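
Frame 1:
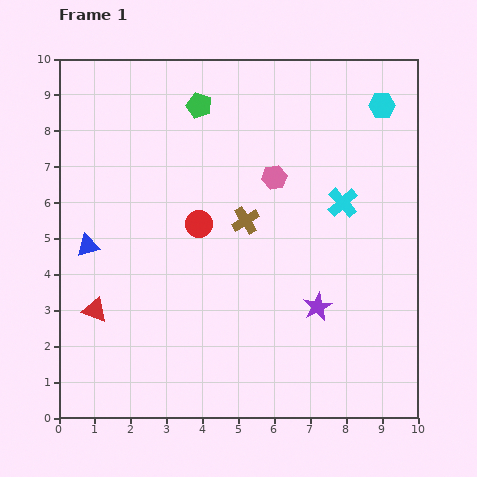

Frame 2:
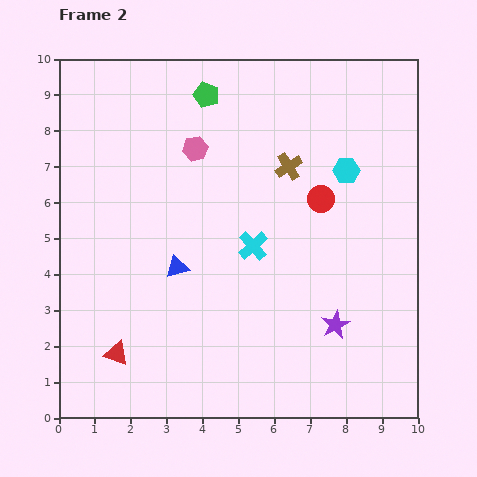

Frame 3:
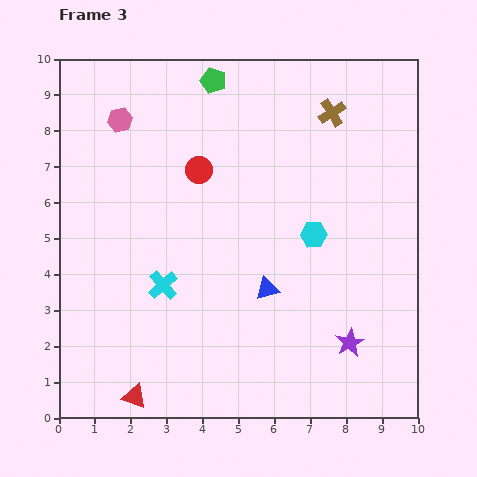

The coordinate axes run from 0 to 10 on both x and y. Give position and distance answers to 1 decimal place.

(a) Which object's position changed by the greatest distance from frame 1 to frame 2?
the red circle

(moved 3.5; next 2.8)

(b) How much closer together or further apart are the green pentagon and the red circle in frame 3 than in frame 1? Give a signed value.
-0.8

Distance in frame 1: 3.3. Distance in frame 3: 2.5.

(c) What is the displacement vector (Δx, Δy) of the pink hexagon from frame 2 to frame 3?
(-2.1, 0.8)

The pink hexagon was at (3.8, 7.5) in frame 2 and (1.7, 8.3) in frame 3.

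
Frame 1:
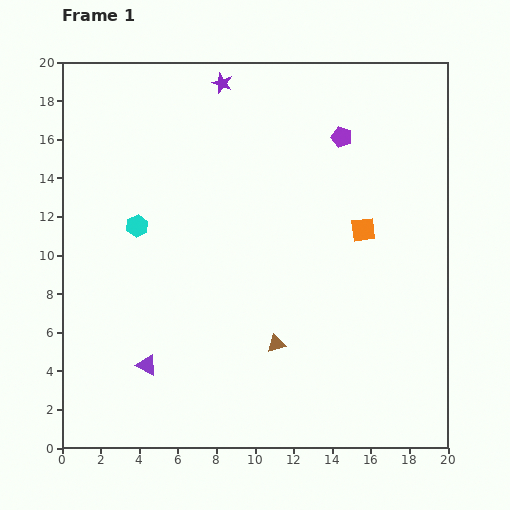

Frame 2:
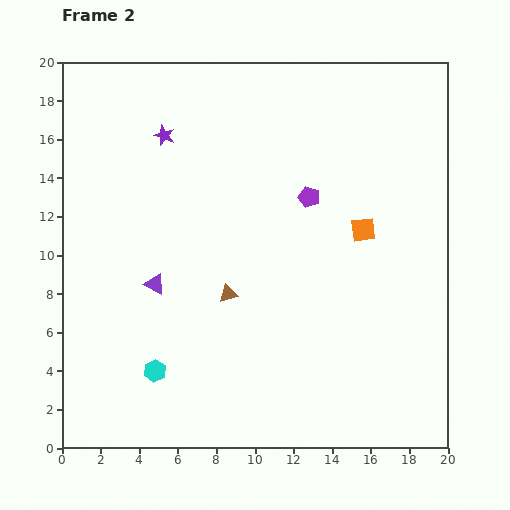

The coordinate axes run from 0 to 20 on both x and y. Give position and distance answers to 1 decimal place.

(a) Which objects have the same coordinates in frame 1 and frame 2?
the orange square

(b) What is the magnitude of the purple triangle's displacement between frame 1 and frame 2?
4.2

The purple triangle moved from (4.4, 4.3) to (4.8, 8.5), a distance of √(0.4² + 4.2²) ≈ 4.2.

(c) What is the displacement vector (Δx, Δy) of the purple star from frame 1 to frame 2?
(-3.0, -2.7)

The purple star was at (8.3, 18.9) in frame 1 and (5.3, 16.2) in frame 2.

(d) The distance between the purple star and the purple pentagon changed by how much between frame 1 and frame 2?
+1.4

Distance in frame 1: 6.8. Distance in frame 2: 8.2.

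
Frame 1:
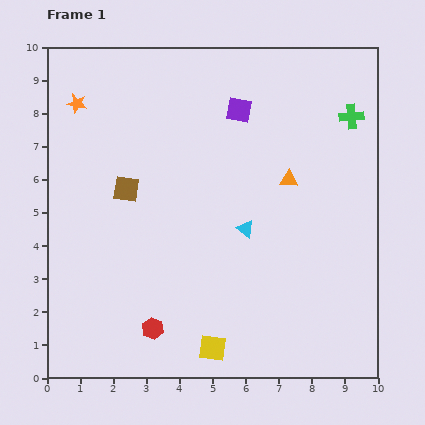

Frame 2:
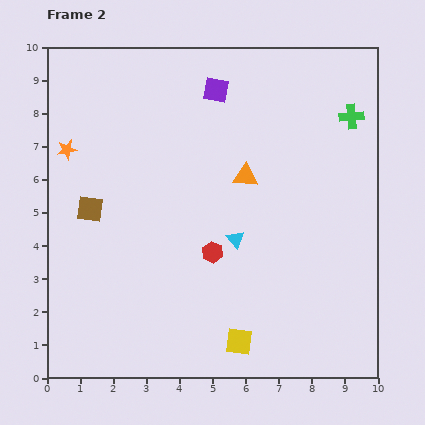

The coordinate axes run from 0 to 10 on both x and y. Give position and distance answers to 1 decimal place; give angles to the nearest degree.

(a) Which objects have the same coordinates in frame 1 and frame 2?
the green cross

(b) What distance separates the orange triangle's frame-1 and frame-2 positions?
1.3

The orange triangle moved from (7.3, 6.0) to (6.0, 6.1), a distance of √(1.3² + 0.1²) ≈ 1.3.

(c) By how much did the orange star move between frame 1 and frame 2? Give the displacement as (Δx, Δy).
(-0.3, -1.4)

The orange star was at (0.9, 8.3) in frame 1 and (0.6, 6.9) in frame 2.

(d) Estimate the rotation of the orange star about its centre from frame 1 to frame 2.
22° counter-clockwise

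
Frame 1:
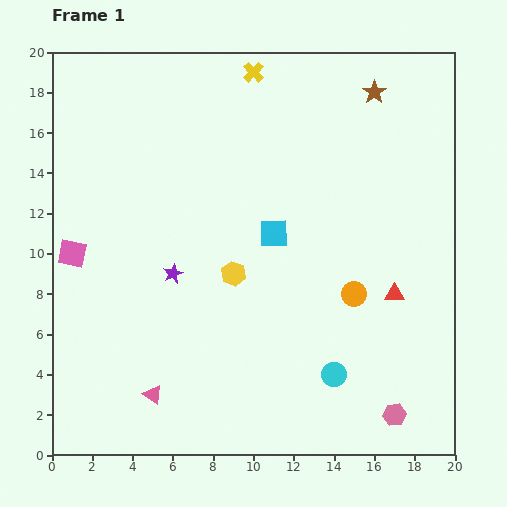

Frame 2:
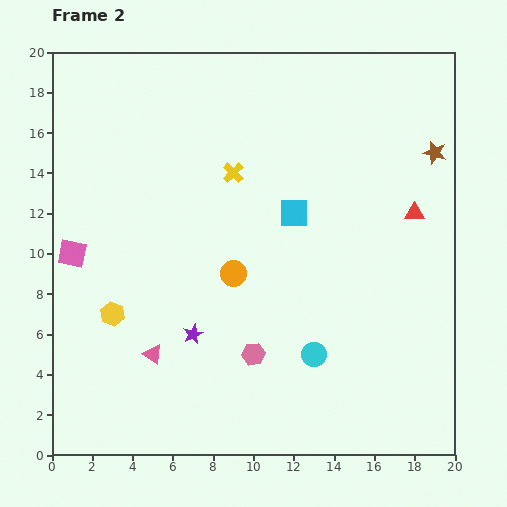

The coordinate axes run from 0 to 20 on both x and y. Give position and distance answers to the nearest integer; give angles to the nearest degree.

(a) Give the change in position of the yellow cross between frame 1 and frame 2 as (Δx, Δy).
(-1, -5)

The yellow cross was at (10, 19) in frame 1 and (9, 14) in frame 2.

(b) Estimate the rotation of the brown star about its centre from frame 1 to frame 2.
22° counter-clockwise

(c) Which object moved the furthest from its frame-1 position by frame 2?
the pink hexagon

(moved 8; next 6)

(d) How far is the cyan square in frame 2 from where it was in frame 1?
1

The cyan square moved from (11, 11) to (12, 12), a distance of √(1² + 1²) ≈ 1.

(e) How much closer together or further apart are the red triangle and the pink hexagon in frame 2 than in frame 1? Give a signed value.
+5

Distance in frame 1: 6. Distance in frame 2: 11.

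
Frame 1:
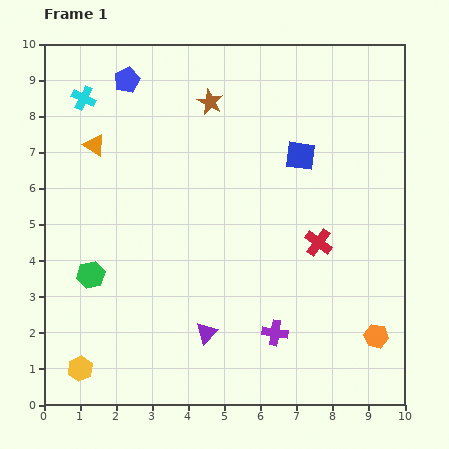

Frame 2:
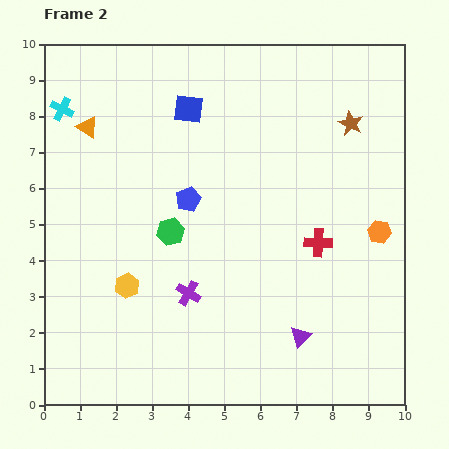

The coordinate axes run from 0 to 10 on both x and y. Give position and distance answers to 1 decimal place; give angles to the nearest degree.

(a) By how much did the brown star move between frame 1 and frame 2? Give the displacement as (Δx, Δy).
(3.9, -0.6)

The brown star was at (4.6, 8.4) in frame 1 and (8.5, 7.8) in frame 2.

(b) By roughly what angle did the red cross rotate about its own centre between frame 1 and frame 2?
33° counter-clockwise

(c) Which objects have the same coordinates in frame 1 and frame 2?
the red cross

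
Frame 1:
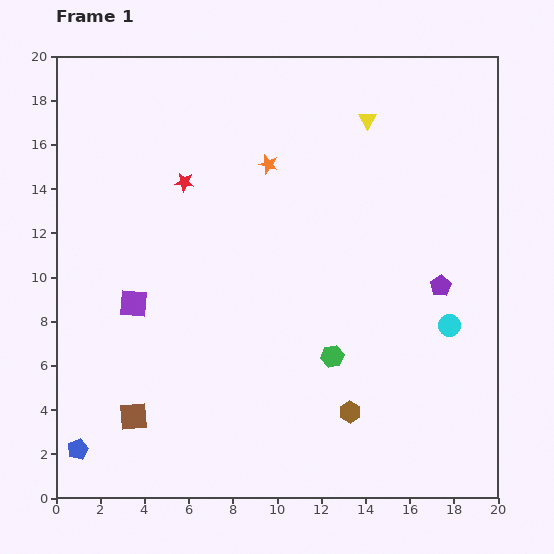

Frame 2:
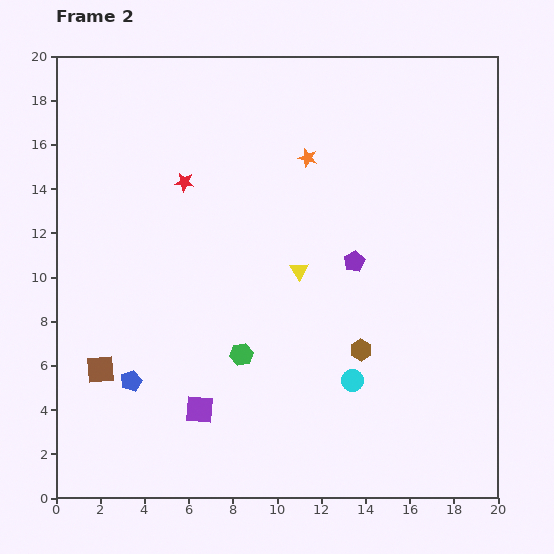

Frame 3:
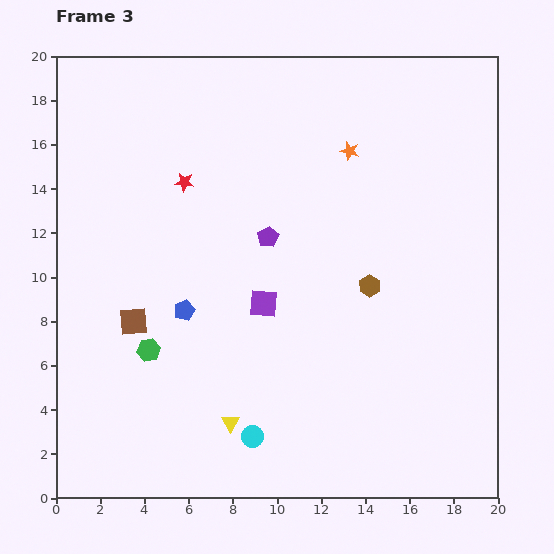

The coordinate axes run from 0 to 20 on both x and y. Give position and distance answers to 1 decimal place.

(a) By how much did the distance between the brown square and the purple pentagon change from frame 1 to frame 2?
-2.6

Distance in frame 1: 15.1. Distance in frame 2: 12.5.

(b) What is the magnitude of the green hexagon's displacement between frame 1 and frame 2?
4.1

The green hexagon moved from (12.5, 6.4) to (8.4, 6.5), a distance of √(4.1² + 0.1²) ≈ 4.1.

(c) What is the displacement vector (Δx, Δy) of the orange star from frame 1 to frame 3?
(3.7, 0.6)

The orange star was at (9.6, 15.1) in frame 1 and (13.3, 15.7) in frame 3.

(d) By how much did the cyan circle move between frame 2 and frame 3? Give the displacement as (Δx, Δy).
(-4.5, -2.5)

The cyan circle was at (13.4, 5.3) in frame 2 and (8.9, 2.8) in frame 3.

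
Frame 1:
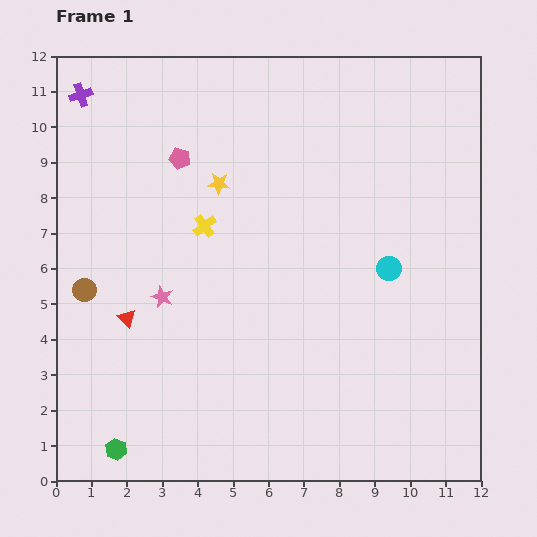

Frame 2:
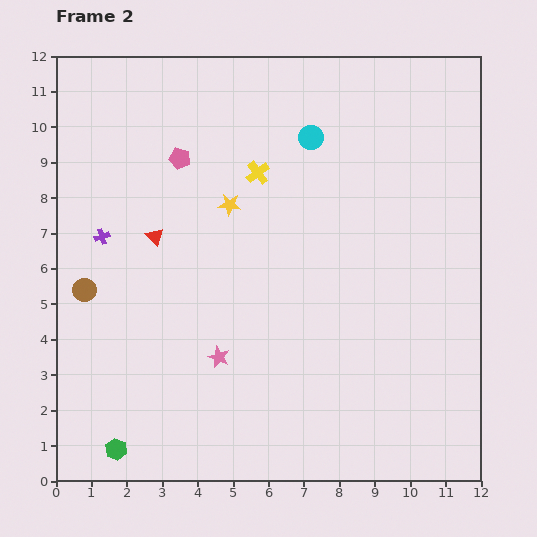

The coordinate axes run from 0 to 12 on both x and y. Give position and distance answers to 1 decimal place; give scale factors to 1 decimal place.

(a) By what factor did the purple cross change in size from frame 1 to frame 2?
0.7×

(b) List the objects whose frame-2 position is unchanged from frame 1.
the brown circle, the pink pentagon, the green hexagon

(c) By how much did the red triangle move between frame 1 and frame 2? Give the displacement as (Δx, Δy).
(0.8, 2.3)

The red triangle was at (2.0, 4.6) in frame 1 and (2.8, 6.9) in frame 2.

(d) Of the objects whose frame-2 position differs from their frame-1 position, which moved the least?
the yellow star

(moved 0.7)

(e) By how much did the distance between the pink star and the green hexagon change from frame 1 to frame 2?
-0.6

Distance in frame 1: 4.5. Distance in frame 2: 3.9.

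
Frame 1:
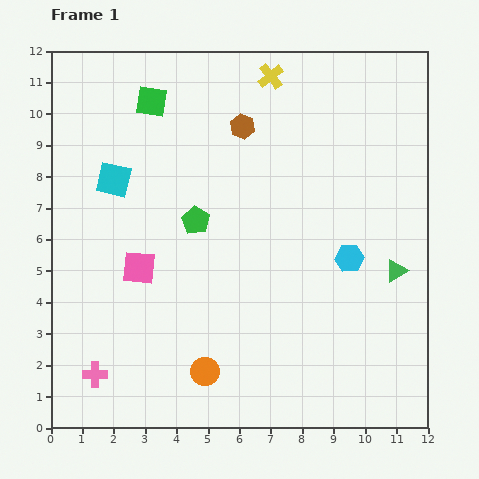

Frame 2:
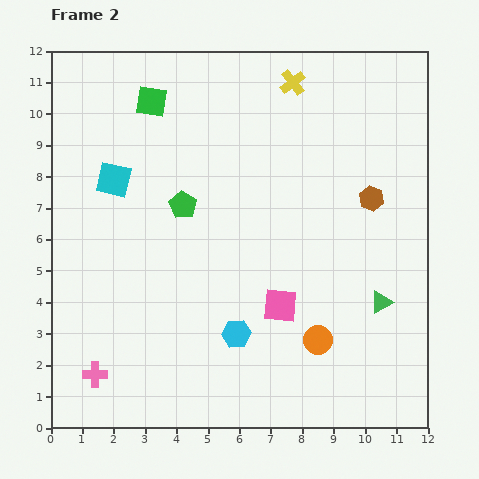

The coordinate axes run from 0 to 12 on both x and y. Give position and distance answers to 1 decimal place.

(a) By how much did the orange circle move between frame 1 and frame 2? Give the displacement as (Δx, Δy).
(3.6, 1.0)

The orange circle was at (4.9, 1.8) in frame 1 and (8.5, 2.8) in frame 2.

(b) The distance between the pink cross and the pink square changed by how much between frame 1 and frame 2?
+2.6

Distance in frame 1: 3.7. Distance in frame 2: 6.3.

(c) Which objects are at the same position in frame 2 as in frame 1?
the cyan square, the green square, the pink cross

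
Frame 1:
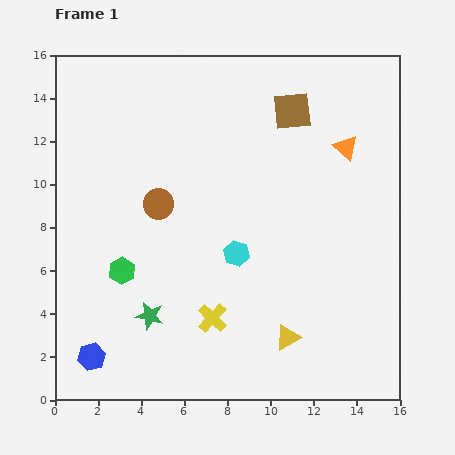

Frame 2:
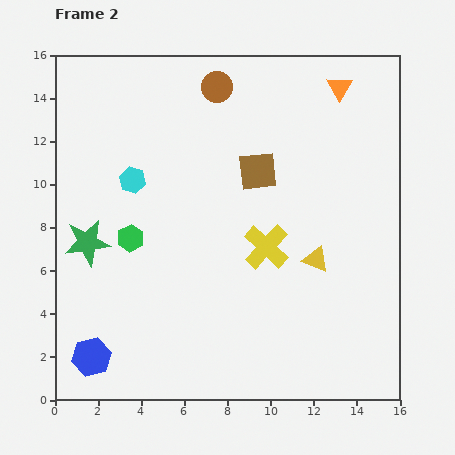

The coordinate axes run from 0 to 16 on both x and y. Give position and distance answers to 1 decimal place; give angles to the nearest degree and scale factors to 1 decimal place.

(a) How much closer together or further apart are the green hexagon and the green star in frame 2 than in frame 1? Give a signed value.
-0.5

Distance in frame 1: 2.5. Distance in frame 2: 2.0.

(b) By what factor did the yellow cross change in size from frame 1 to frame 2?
1.5×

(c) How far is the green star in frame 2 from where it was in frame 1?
4.5

The green star moved from (4.4, 3.9) to (1.5, 7.3), a distance of √(2.9² + 3.4²) ≈ 4.5.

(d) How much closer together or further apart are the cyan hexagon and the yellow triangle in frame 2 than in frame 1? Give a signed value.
+4.7

Distance in frame 1: 4.6. Distance in frame 2: 9.3.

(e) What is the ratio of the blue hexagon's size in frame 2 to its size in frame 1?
1.4×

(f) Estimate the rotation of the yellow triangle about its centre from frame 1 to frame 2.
51° clockwise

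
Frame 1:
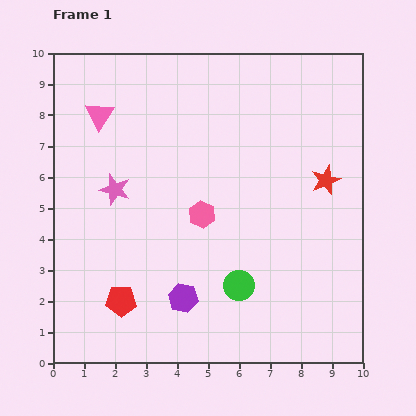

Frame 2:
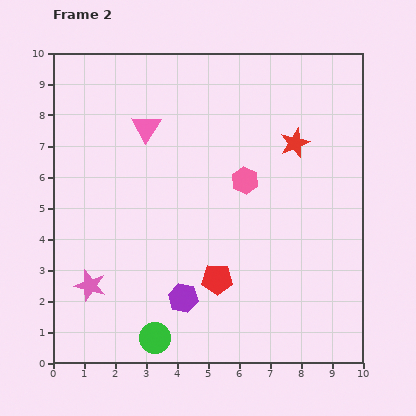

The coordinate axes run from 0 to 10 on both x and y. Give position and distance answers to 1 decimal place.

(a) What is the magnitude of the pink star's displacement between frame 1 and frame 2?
3.2

The pink star moved from (2.0, 5.6) to (1.2, 2.5), a distance of √(0.8² + 3.1²) ≈ 3.2.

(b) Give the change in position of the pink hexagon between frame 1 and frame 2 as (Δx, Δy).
(1.4, 1.1)

The pink hexagon was at (4.8, 4.8) in frame 1 and (6.2, 5.9) in frame 2.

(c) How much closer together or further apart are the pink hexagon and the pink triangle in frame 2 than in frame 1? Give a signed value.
-1.0

Distance in frame 1: 4.6. Distance in frame 2: 3.6.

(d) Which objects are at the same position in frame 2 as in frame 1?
the purple hexagon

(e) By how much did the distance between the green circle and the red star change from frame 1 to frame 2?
+3.3

Distance in frame 1: 4.4. Distance in frame 2: 7.7.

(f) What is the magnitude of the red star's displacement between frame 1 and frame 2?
1.6

The red star moved from (8.8, 5.9) to (7.8, 7.1), a distance of √(1.0² + 1.2²) ≈ 1.6.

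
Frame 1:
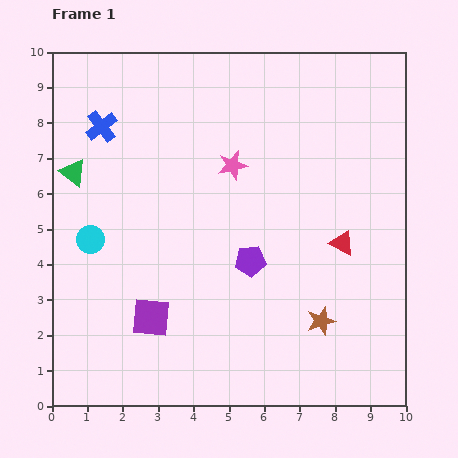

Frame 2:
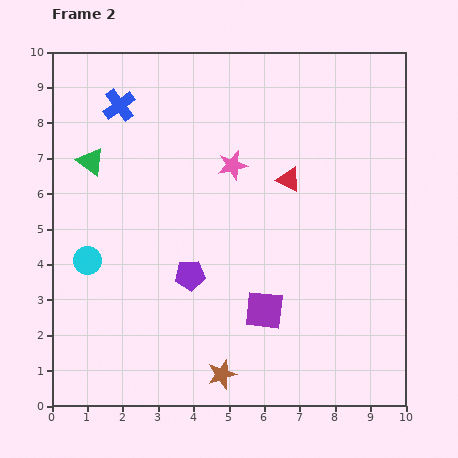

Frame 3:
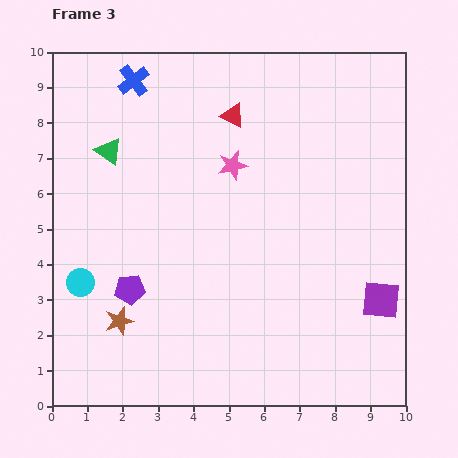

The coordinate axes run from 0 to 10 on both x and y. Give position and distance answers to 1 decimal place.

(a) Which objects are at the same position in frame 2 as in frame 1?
the pink star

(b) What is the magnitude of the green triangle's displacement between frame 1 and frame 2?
0.6

The green triangle moved from (0.6, 6.6) to (1.1, 6.9), a distance of √(0.5² + 0.3²) ≈ 0.6.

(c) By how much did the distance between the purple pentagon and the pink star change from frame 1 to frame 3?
+1.8

Distance in frame 1: 2.7. Distance in frame 3: 4.5.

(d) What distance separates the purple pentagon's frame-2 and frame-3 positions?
1.7

The purple pentagon moved from (3.9, 3.7) to (2.2, 3.3), a distance of √(1.7² + 0.4²) ≈ 1.7.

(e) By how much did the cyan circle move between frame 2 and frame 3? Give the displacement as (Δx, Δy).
(-0.2, -0.6)

The cyan circle was at (1.0, 4.1) in frame 2 and (0.8, 3.5) in frame 3.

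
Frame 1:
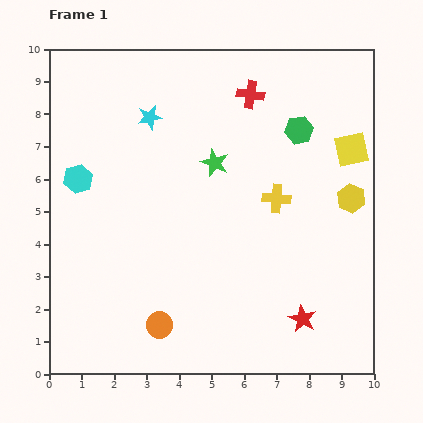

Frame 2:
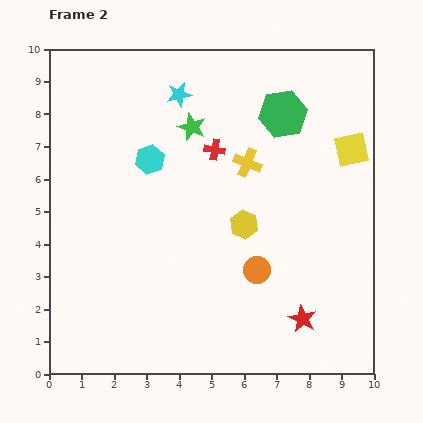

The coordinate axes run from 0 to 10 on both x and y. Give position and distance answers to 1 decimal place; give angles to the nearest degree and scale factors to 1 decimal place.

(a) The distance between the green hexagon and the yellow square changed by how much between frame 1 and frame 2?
+0.7

Distance in frame 1: 1.7. Distance in frame 2: 2.4.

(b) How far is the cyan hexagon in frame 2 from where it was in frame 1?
2.3

The cyan hexagon moved from (0.9, 6.0) to (3.1, 6.6), a distance of √(2.2² + 0.6²) ≈ 2.3.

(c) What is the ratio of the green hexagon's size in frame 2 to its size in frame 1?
1.7×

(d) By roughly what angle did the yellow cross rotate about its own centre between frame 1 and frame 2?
17° clockwise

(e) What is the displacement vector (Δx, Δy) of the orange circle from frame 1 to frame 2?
(3.0, 1.7)

The orange circle was at (3.4, 1.5) in frame 1 and (6.4, 3.2) in frame 2.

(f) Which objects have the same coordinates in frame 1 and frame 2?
the yellow square, the red star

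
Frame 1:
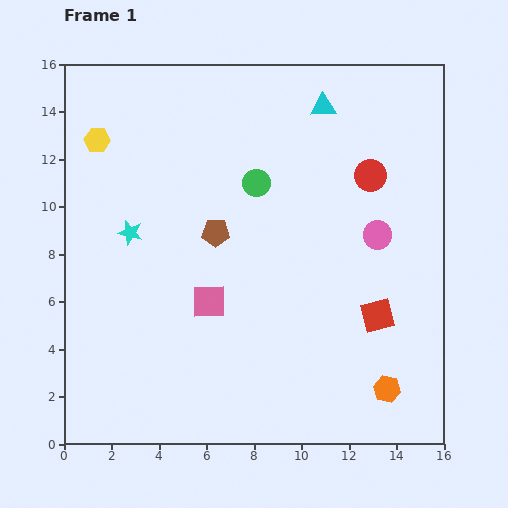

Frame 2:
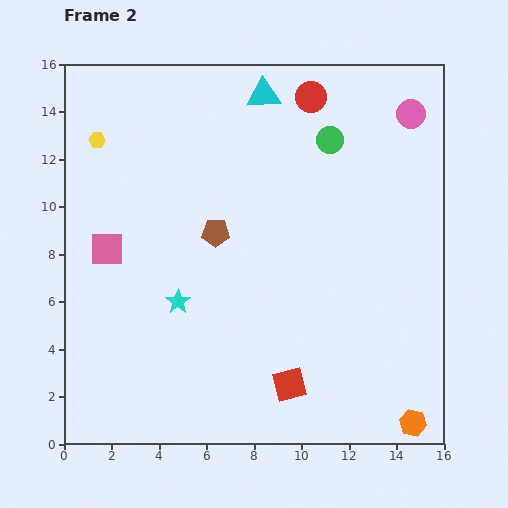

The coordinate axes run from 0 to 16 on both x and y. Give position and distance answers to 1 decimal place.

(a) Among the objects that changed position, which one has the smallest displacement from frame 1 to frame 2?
the orange hexagon

(moved 1.8)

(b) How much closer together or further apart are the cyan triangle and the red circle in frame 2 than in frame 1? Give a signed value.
-1.5

Distance in frame 1: 3.5. Distance in frame 2: 2.0.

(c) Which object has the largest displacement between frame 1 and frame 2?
the pink circle

(moved 5.3; next 4.8)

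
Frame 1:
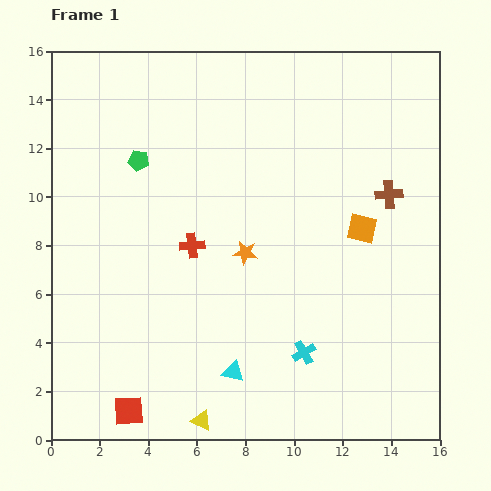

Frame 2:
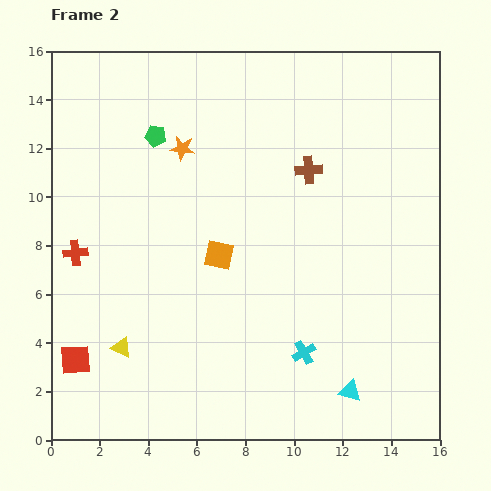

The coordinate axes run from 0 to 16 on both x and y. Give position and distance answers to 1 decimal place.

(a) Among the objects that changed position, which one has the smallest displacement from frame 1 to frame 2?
the green pentagon

(moved 1.2)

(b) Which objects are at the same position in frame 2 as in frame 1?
the cyan cross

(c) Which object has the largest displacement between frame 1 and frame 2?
the orange square

(moved 6.0; next 5.0)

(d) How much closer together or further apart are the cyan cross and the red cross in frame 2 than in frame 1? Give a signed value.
+3.9

Distance in frame 1: 6.4. Distance in frame 2: 10.3.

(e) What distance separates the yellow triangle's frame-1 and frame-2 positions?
4.5

The yellow triangle moved from (6.2, 0.8) to (2.9, 3.8), a distance of √(3.3² + 3.0²) ≈ 4.5.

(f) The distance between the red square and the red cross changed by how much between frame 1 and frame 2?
-2.9

Distance in frame 1: 7.3. Distance in frame 2: 4.4.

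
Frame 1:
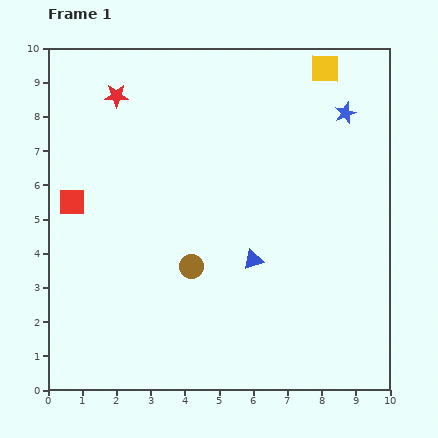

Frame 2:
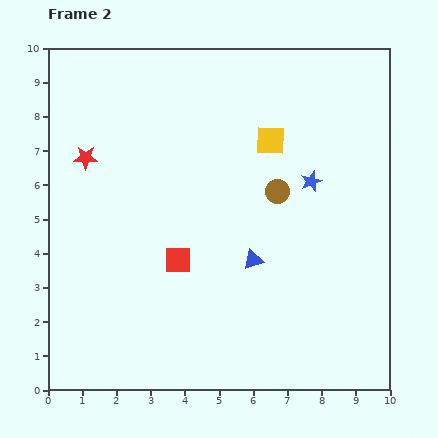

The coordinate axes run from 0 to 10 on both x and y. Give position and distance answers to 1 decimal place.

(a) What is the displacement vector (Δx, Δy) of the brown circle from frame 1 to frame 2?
(2.5, 2.2)

The brown circle was at (4.2, 3.6) in frame 1 and (6.7, 5.8) in frame 2.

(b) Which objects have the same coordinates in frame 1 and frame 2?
the blue triangle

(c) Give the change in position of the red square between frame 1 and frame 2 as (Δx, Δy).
(3.1, -1.7)

The red square was at (0.7, 5.5) in frame 1 and (3.8, 3.8) in frame 2.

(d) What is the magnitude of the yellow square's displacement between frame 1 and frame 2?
2.6

The yellow square moved from (8.1, 9.4) to (6.5, 7.3), a distance of √(1.6² + 2.1²) ≈ 2.6.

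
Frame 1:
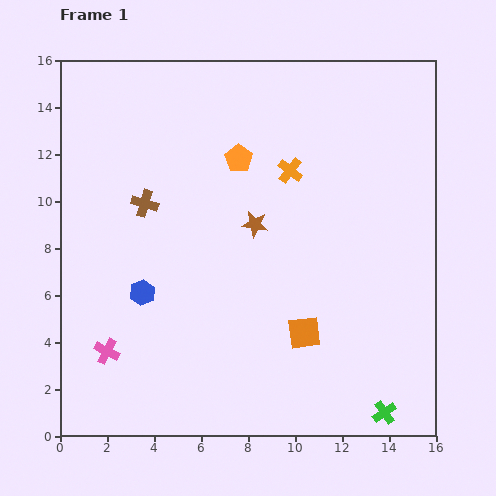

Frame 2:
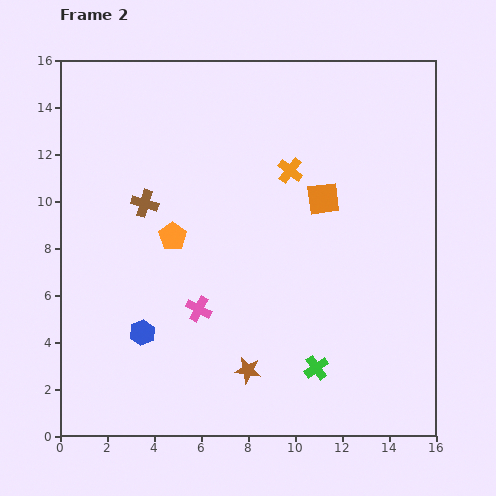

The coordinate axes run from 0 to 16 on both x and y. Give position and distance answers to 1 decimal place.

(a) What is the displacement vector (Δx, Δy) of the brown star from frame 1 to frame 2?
(-0.3, -6.2)

The brown star was at (8.3, 9.0) in frame 1 and (8.0, 2.8) in frame 2.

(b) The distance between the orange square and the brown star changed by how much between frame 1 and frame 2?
+2.9

Distance in frame 1: 5.1. Distance in frame 2: 8.0.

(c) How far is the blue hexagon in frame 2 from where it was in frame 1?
1.7

The blue hexagon moved from (3.5, 6.1) to (3.5, 4.4), a distance of √(0.0² + 1.7²) ≈ 1.7.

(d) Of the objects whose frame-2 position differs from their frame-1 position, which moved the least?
the blue hexagon

(moved 1.7)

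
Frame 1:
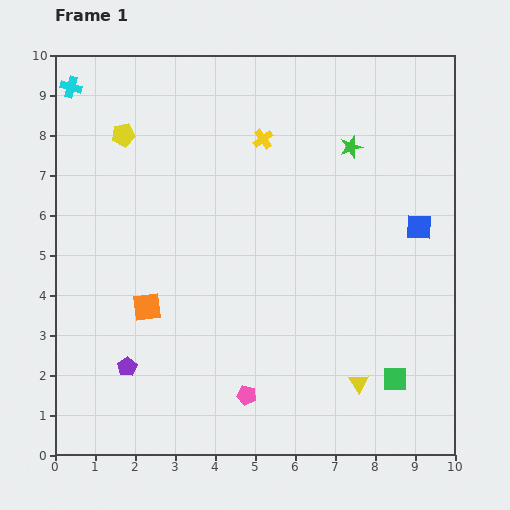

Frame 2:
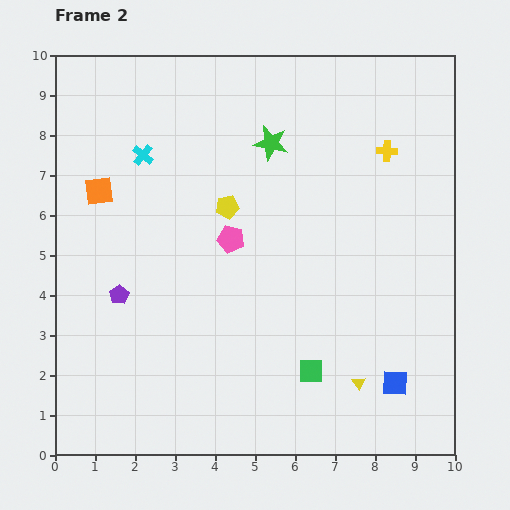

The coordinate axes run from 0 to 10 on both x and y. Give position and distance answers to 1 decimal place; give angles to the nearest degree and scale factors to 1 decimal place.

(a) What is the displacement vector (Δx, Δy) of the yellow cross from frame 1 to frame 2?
(3.1, -0.3)

The yellow cross was at (5.2, 7.9) in frame 1 and (8.3, 7.6) in frame 2.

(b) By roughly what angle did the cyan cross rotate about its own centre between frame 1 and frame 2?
26° clockwise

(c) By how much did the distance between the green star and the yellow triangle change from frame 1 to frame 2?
+0.5

Distance in frame 1: 5.9. Distance in frame 2: 6.4.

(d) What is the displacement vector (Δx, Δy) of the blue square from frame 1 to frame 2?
(-0.6, -3.9)

The blue square was at (9.1, 5.7) in frame 1 and (8.5, 1.8) in frame 2.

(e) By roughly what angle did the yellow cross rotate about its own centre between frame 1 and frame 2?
39° clockwise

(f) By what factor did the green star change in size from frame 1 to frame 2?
1.5×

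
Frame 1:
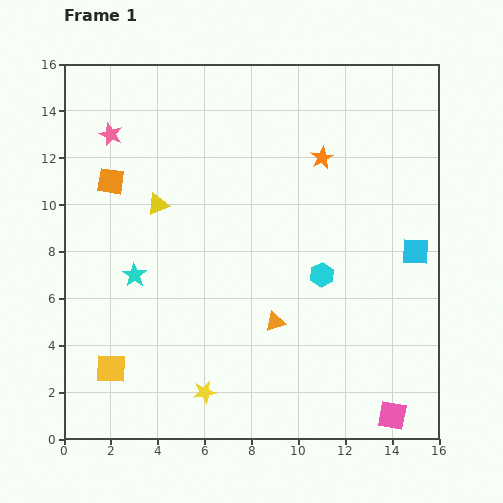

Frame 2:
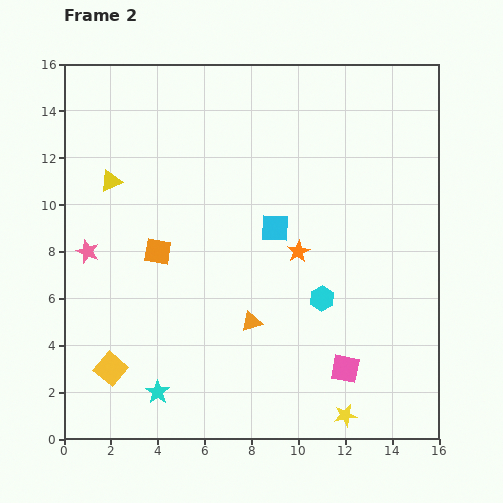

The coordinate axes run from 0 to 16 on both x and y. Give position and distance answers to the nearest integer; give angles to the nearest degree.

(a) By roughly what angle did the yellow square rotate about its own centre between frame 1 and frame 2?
38° clockwise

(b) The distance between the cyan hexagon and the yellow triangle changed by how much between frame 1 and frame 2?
+2

Distance in frame 1: 8. Distance in frame 2: 10.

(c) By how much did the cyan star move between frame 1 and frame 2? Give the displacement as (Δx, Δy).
(1, -5)

The cyan star was at (3, 7) in frame 1 and (4, 2) in frame 2.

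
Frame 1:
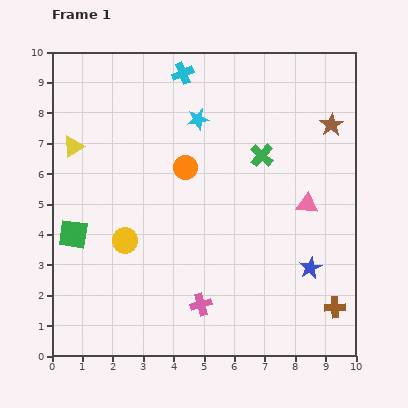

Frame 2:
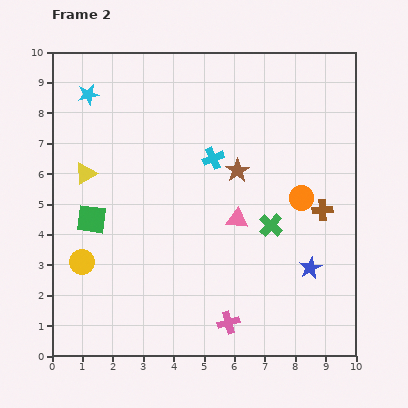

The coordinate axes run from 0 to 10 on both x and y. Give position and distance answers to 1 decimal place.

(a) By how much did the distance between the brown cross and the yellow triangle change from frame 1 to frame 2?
-2.2

Distance in frame 1: 10.1. Distance in frame 2: 7.9.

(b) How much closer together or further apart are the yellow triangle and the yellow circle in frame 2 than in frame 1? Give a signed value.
-0.6

Distance in frame 1: 3.5. Distance in frame 2: 2.9.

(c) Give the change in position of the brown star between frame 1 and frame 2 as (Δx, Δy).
(-3.1, -1.5)

The brown star was at (9.2, 7.6) in frame 1 and (6.1, 6.1) in frame 2.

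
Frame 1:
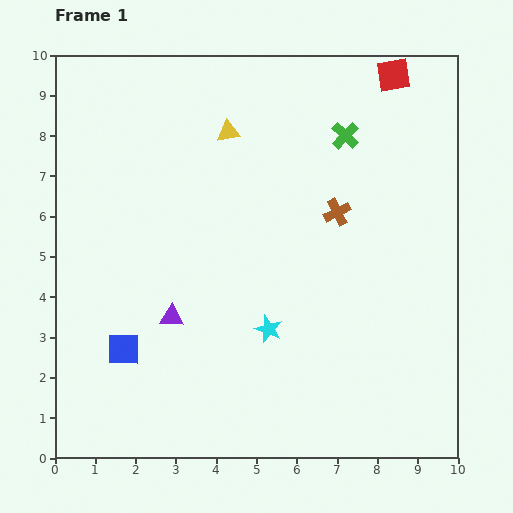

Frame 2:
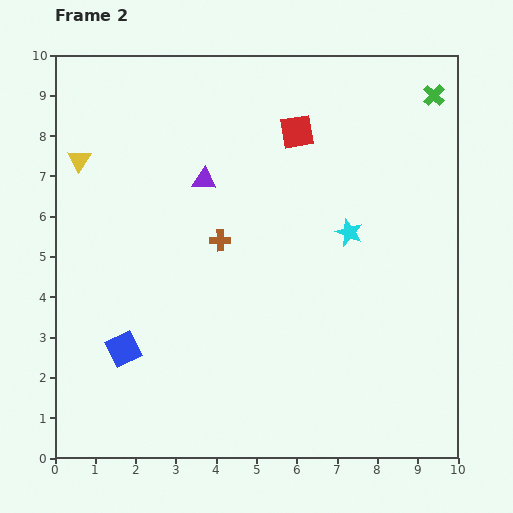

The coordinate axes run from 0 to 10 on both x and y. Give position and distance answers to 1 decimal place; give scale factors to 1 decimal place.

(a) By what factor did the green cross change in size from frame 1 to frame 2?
0.8×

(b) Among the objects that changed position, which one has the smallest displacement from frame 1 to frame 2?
the green cross

(moved 2.4)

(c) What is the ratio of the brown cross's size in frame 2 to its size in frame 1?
0.8×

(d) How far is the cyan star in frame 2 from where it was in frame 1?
3.1

The cyan star moved from (5.3, 3.2) to (7.3, 5.6), a distance of √(2.0² + 2.4²) ≈ 3.1.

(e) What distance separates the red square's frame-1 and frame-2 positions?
2.8

The red square moved from (8.4, 9.5) to (6.0, 8.1), a distance of √(2.4² + 1.4²) ≈ 2.8.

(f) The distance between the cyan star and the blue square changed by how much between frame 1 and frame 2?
+2.7

Distance in frame 1: 3.6. Distance in frame 2: 6.3.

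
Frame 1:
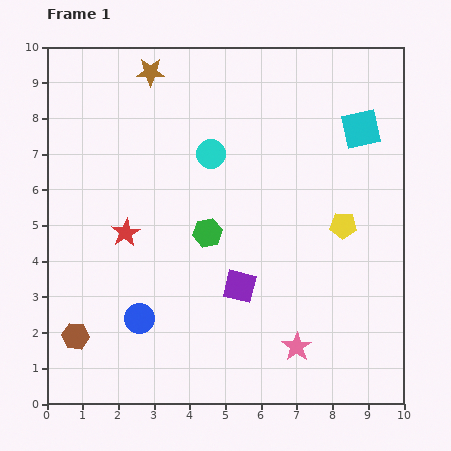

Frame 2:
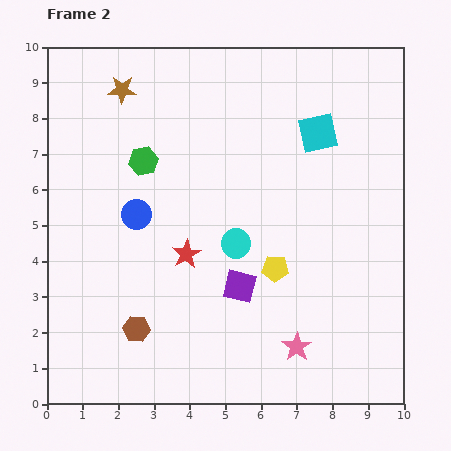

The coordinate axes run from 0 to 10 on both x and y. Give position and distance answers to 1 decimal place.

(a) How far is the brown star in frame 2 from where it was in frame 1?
0.9

The brown star moved from (2.9, 9.3) to (2.1, 8.8), a distance of √(0.8² + 0.5²) ≈ 0.9.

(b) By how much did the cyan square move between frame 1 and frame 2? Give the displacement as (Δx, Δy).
(-1.2, -0.1)

The cyan square was at (8.8, 7.7) in frame 1 and (7.6, 7.6) in frame 2.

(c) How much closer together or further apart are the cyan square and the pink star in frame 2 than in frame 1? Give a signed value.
-0.4

Distance in frame 1: 6.4. Distance in frame 2: 6.0.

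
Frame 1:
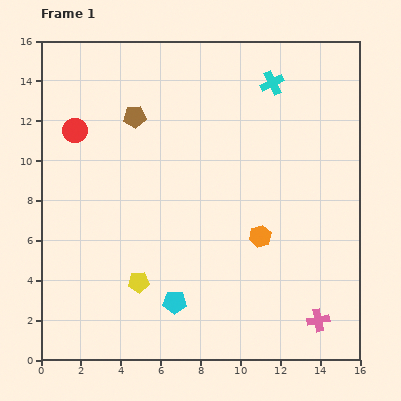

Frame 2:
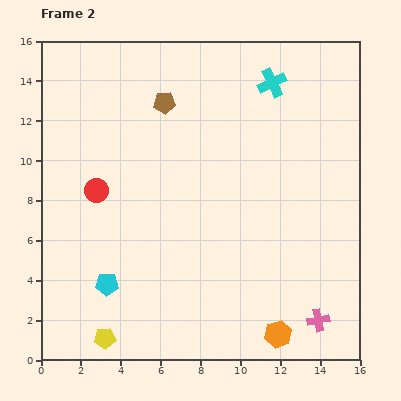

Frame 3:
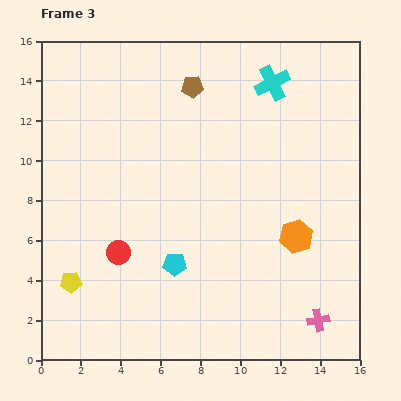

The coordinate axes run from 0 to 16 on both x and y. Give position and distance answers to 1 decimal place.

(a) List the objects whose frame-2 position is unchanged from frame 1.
the cyan cross, the pink cross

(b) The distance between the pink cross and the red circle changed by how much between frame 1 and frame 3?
-4.9

Distance in frame 1: 15.5. Distance in frame 3: 10.6.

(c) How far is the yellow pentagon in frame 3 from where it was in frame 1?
3.4

The yellow pentagon moved from (4.9, 3.9) to (1.5, 3.9), a distance of √(3.4² + 0.0²) ≈ 3.4.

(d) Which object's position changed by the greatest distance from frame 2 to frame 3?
the orange hexagon

(moved 5.0; next 3.5)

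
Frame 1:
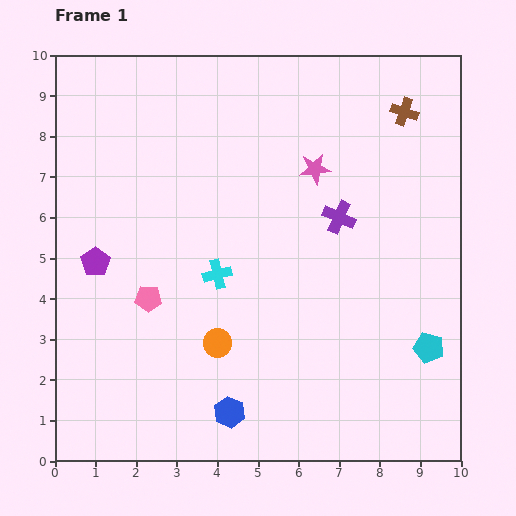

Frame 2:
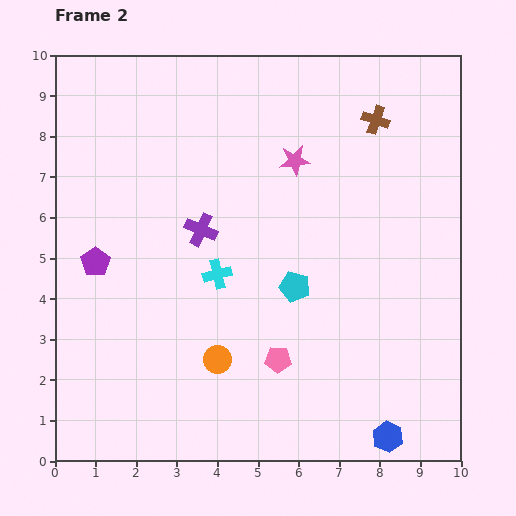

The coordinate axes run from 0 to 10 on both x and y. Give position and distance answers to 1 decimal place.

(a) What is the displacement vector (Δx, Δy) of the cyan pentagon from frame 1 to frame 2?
(-3.3, 1.5)

The cyan pentagon was at (9.2, 2.8) in frame 1 and (5.9, 4.3) in frame 2.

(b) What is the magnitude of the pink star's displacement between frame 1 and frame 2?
0.5

The pink star moved from (6.4, 7.2) to (5.9, 7.4), a distance of √(0.5² + 0.2²) ≈ 0.5.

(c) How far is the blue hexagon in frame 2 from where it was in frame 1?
3.9

The blue hexagon moved from (4.3, 1.2) to (8.2, 0.6), a distance of √(3.9² + 0.6²) ≈ 3.9.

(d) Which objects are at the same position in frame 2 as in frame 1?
the cyan cross, the purple pentagon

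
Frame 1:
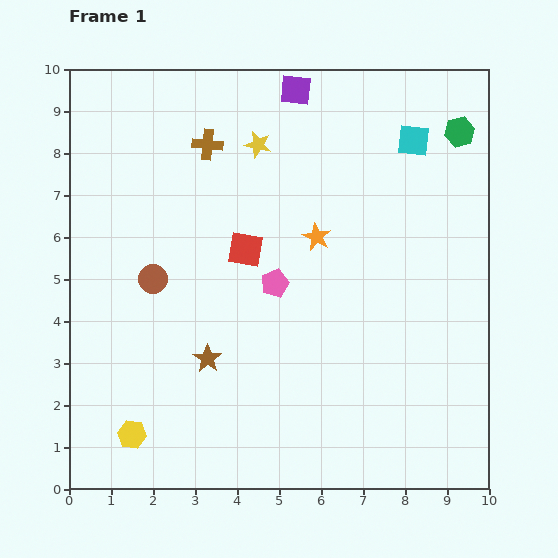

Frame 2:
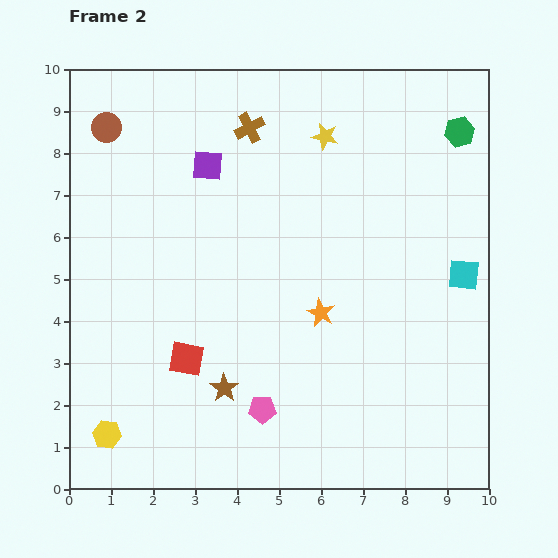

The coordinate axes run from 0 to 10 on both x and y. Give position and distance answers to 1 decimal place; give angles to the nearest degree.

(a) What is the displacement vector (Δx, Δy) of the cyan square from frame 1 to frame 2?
(1.2, -3.2)

The cyan square was at (8.2, 8.3) in frame 1 and (9.4, 5.1) in frame 2.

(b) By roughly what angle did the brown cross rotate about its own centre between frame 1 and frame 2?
34° counter-clockwise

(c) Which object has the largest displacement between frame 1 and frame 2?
the brown circle

(moved 3.8; next 3.4)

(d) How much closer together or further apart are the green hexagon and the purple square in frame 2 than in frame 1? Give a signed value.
+2.1

Distance in frame 1: 4.0. Distance in frame 2: 6.1.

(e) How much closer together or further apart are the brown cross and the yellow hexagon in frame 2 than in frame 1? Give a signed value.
+1.0

Distance in frame 1: 7.1. Distance in frame 2: 8.1.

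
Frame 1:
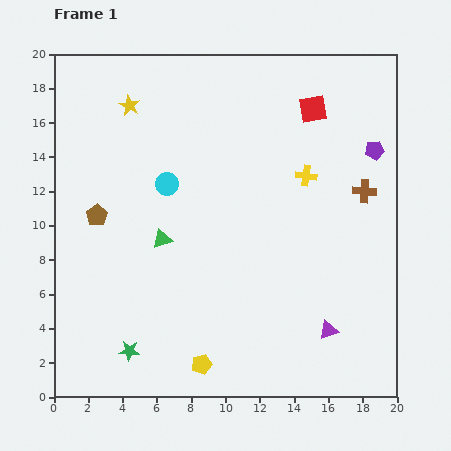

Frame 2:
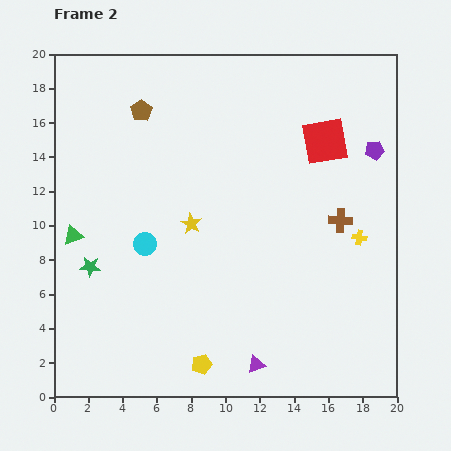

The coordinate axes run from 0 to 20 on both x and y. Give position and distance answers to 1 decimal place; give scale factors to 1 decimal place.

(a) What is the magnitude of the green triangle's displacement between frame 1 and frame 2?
5.2

The green triangle moved from (6.3, 9.2) to (1.1, 9.4), a distance of √(5.2² + 0.2²) ≈ 5.2.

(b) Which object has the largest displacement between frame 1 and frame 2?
the yellow star

(moved 7.8; next 6.6)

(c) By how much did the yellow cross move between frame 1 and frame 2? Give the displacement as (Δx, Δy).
(3.1, -3.6)

The yellow cross was at (14.7, 12.9) in frame 1 and (17.8, 9.3) in frame 2.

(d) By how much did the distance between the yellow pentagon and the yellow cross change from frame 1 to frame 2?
-0.8

Distance in frame 1: 12.6. Distance in frame 2: 11.8.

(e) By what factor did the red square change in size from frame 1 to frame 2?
1.7×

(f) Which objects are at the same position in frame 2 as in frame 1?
the yellow pentagon, the purple pentagon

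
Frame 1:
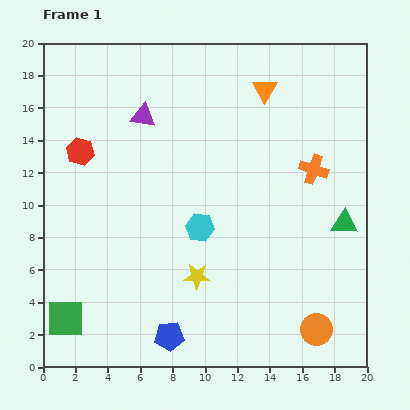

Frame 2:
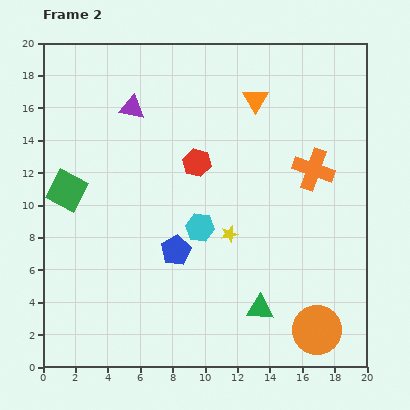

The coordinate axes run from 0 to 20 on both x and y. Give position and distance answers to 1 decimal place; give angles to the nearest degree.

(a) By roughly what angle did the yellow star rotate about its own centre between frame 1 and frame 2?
17° counter-clockwise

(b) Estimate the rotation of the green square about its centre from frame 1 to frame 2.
28° clockwise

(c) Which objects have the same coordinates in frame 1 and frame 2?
the cyan hexagon, the orange cross, the orange circle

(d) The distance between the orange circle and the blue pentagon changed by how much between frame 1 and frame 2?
+0.9

Distance in frame 1: 9.1. Distance in frame 2: 10.0.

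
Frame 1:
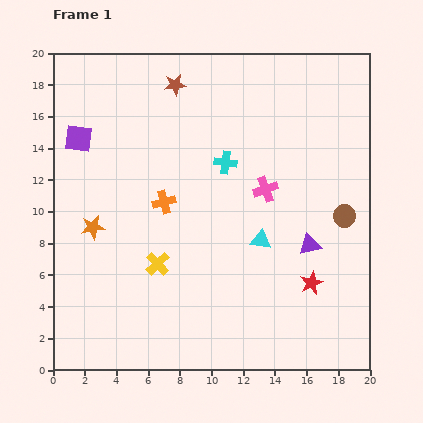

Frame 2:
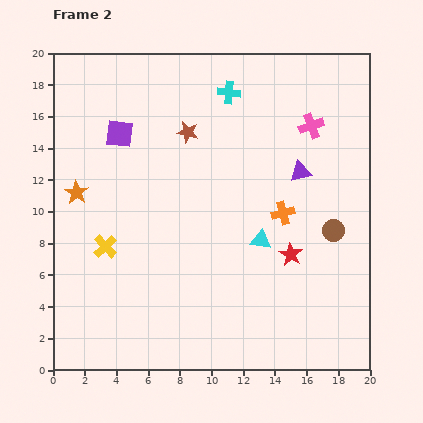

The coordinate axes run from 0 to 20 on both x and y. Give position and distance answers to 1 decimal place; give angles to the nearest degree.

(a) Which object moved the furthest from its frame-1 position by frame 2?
the orange cross

(moved 7.5; next 4.9)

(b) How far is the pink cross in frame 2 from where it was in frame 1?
4.9

The pink cross moved from (13.4, 11.4) to (16.3, 15.4), a distance of √(2.9² + 4.0²) ≈ 4.9.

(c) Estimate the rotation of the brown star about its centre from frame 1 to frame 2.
20° clockwise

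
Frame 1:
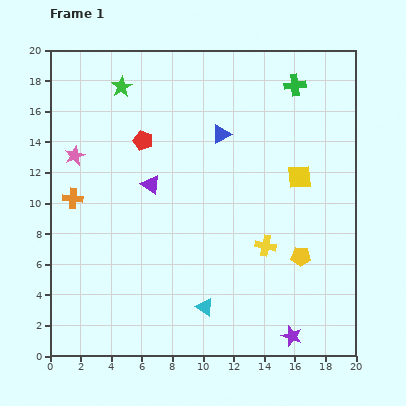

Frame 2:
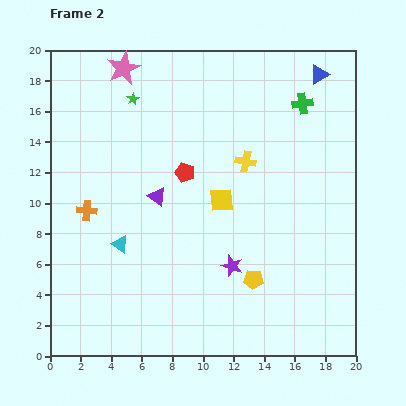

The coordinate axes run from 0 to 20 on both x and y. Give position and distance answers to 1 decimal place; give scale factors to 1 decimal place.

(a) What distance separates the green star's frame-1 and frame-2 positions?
1.1

The green star moved from (4.7, 17.6) to (5.4, 16.8), a distance of √(0.7² + 0.8²) ≈ 1.1.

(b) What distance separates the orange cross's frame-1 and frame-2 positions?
1.2

The orange cross moved from (1.5, 10.3) to (2.4, 9.5), a distance of √(0.9² + 0.8²) ≈ 1.2.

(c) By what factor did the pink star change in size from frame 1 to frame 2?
1.7×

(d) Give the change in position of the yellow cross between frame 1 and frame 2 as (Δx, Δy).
(-1.3, 5.5)

The yellow cross was at (14.1, 7.2) in frame 1 and (12.8, 12.7) in frame 2.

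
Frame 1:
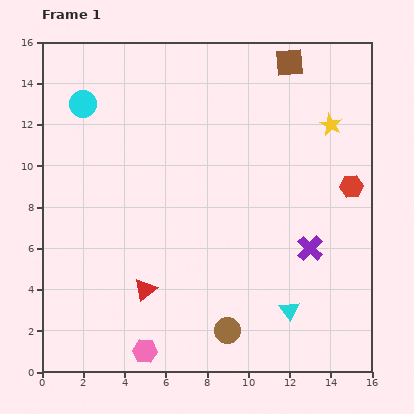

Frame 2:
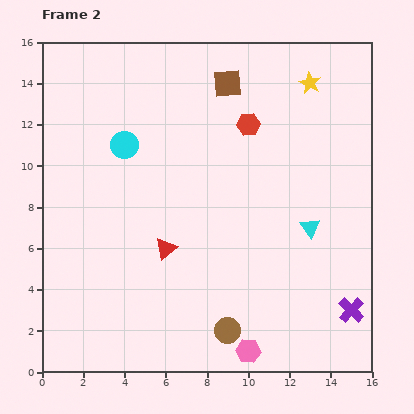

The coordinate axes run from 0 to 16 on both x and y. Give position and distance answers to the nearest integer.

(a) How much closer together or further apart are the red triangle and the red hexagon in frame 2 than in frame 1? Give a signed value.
-4

Distance in frame 1: 11. Distance in frame 2: 7.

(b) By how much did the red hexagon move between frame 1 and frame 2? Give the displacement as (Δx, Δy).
(-5, 3)

The red hexagon was at (15, 9) in frame 1 and (10, 12) in frame 2.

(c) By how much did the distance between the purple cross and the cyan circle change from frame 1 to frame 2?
+1

Distance in frame 1: 13. Distance in frame 2: 14.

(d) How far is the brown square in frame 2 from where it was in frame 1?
3

The brown square moved from (12, 15) to (9, 14), a distance of √(3² + 1²) ≈ 3.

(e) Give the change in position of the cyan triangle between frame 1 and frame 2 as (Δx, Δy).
(1, 4)

The cyan triangle was at (12, 3) in frame 1 and (13, 7) in frame 2.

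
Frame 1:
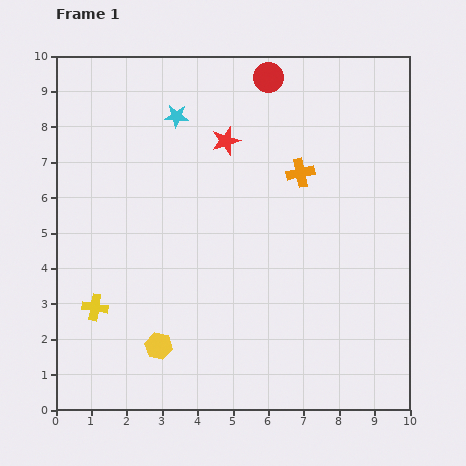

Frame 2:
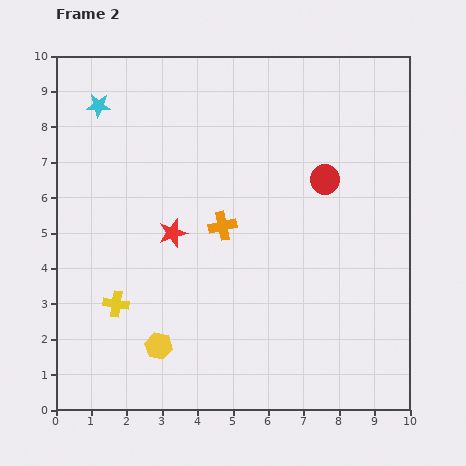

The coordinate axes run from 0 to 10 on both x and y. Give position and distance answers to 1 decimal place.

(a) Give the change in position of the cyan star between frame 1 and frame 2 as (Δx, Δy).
(-2.2, 0.3)

The cyan star was at (3.4, 8.3) in frame 1 and (1.2, 8.6) in frame 2.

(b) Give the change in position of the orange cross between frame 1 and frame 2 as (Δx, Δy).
(-2.2, -1.5)

The orange cross was at (6.9, 6.7) in frame 1 and (4.7, 5.2) in frame 2.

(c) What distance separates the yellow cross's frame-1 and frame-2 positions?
0.6

The yellow cross moved from (1.1, 2.9) to (1.7, 3.0), a distance of √(0.6² + 0.1²) ≈ 0.6.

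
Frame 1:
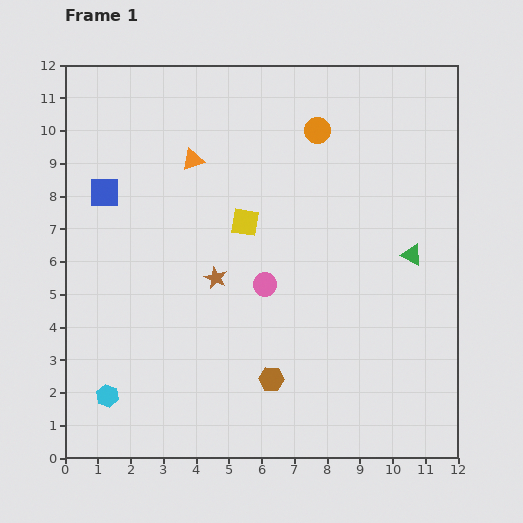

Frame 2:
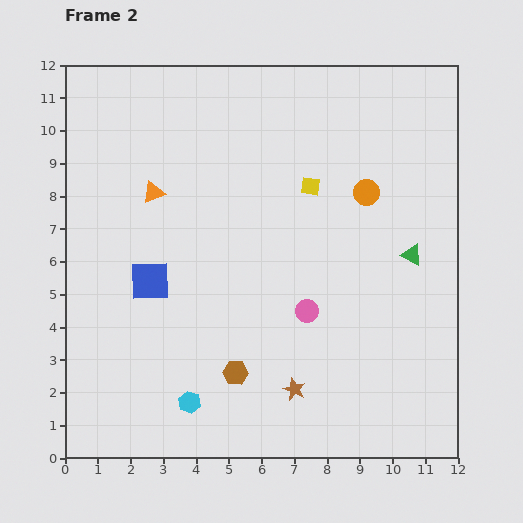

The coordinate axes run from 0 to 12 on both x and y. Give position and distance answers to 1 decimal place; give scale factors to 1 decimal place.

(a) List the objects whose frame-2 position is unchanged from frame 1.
the green triangle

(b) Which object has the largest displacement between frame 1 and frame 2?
the brown star

(moved 4.2; next 3.0)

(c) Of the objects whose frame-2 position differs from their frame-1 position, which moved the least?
the brown hexagon

(moved 1.1)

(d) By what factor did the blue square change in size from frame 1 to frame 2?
1.3×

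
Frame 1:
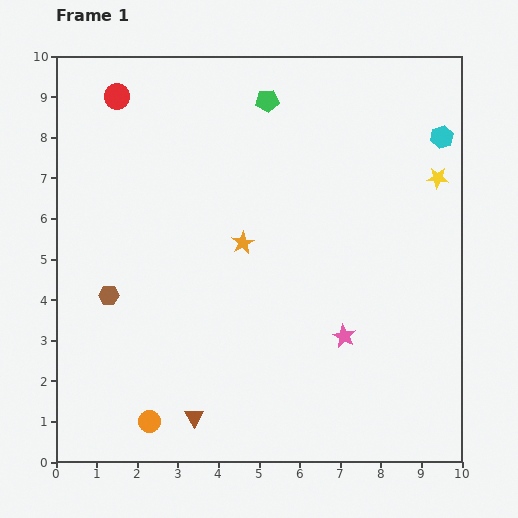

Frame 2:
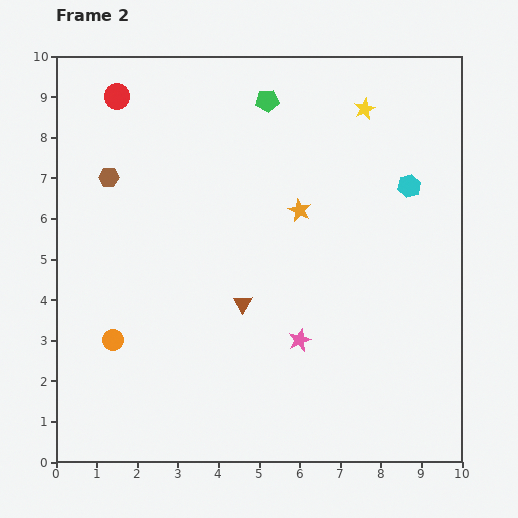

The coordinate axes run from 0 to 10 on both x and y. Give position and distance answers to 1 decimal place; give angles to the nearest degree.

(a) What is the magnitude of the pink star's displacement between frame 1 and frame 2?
1.1

The pink star moved from (7.1, 3.1) to (6.0, 3.0), a distance of √(1.1² + 0.1²) ≈ 1.1.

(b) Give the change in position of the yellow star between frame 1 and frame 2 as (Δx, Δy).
(-1.8, 1.7)

The yellow star was at (9.4, 7.0) in frame 1 and (7.6, 8.7) in frame 2.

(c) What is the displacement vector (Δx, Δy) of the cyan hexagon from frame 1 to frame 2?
(-0.8, -1.2)

The cyan hexagon was at (9.5, 8.0) in frame 1 and (8.7, 6.8) in frame 2.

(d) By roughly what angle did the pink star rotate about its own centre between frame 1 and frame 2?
21° clockwise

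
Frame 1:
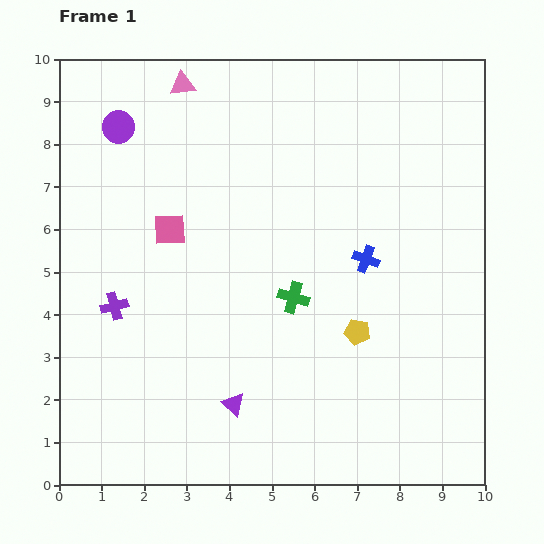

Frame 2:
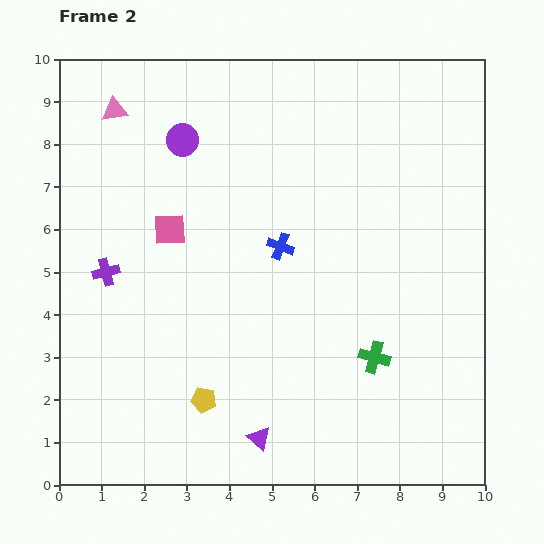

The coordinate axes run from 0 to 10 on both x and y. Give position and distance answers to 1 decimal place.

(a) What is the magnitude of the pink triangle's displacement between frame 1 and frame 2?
1.7

The pink triangle moved from (2.9, 9.4) to (1.3, 8.8), a distance of √(1.6² + 0.6²) ≈ 1.7.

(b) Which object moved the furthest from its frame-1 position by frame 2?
the yellow pentagon

(moved 3.9; next 2.4)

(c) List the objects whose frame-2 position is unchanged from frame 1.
the pink square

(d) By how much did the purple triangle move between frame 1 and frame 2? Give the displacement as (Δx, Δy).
(0.6, -0.8)

The purple triangle was at (4.1, 1.9) in frame 1 and (4.7, 1.1) in frame 2.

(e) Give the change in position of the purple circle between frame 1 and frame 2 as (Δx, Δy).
(1.5, -0.3)

The purple circle was at (1.4, 8.4) in frame 1 and (2.9, 8.1) in frame 2.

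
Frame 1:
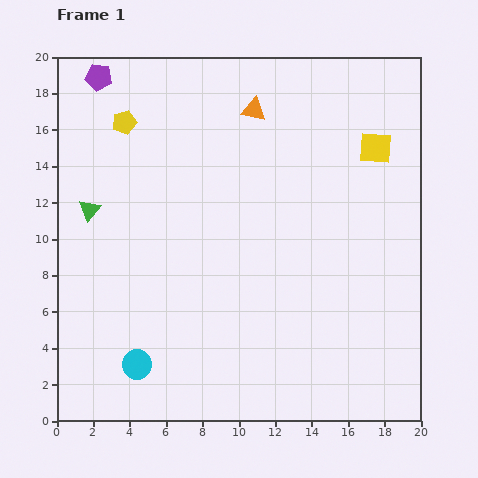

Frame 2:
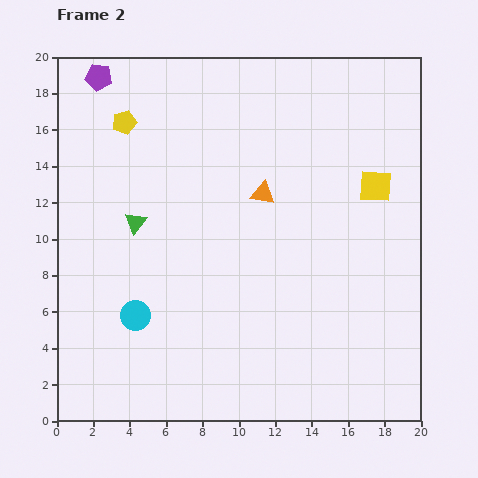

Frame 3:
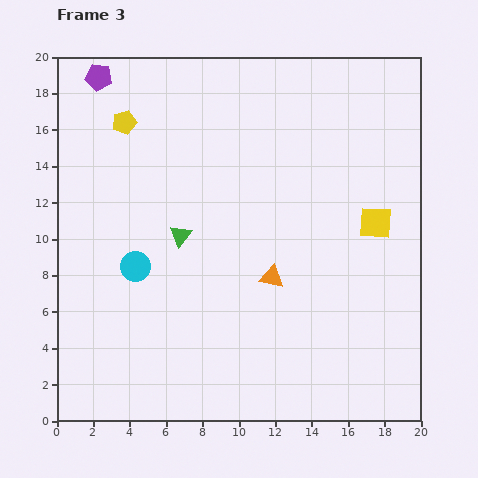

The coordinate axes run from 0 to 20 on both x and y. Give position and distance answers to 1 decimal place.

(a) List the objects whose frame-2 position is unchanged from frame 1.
the purple pentagon, the yellow pentagon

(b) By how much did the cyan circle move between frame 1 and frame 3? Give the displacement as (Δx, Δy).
(-0.1, 5.4)

The cyan circle was at (4.4, 3.1) in frame 1 and (4.3, 8.5) in frame 3.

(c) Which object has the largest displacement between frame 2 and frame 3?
the orange triangle

(moved 4.6; next 2.7)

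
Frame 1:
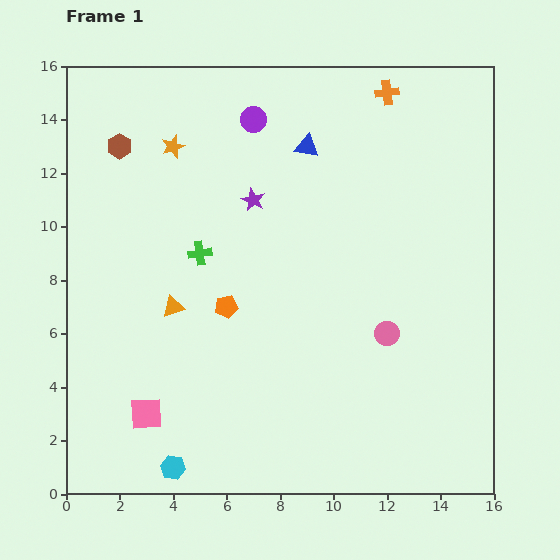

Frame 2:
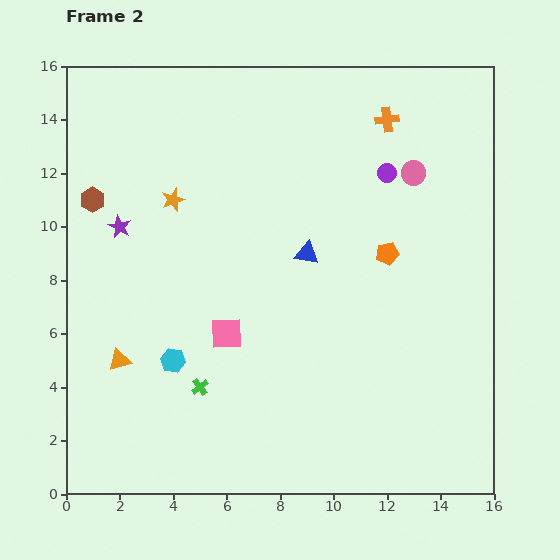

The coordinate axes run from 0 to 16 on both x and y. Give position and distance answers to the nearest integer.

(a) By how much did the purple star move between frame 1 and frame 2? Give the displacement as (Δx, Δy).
(-5, -1)

The purple star was at (7, 11) in frame 1 and (2, 10) in frame 2.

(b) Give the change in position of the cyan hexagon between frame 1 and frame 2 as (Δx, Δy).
(0, 4)

The cyan hexagon was at (4, 1) in frame 1 and (4, 5) in frame 2.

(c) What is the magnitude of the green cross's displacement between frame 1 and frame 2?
5

The green cross moved from (5, 9) to (5, 4), a distance of √(0² + 5²) ≈ 5.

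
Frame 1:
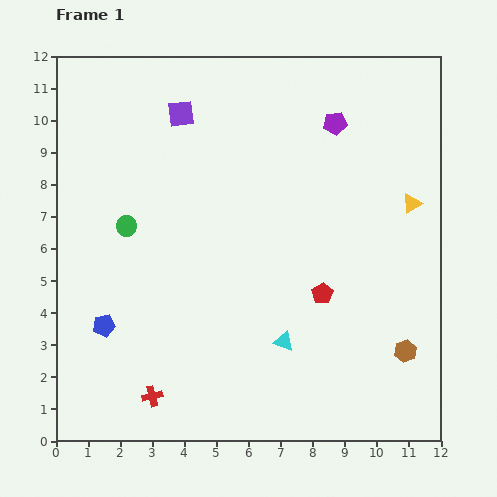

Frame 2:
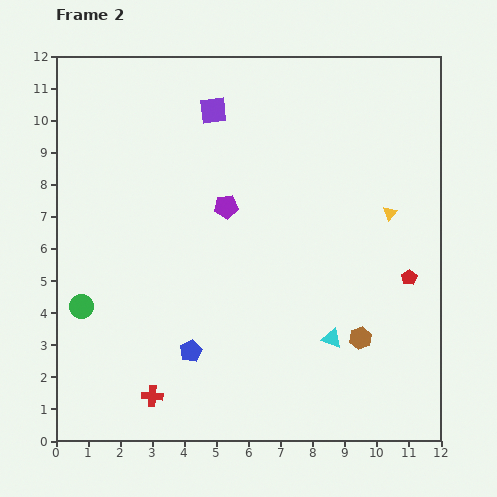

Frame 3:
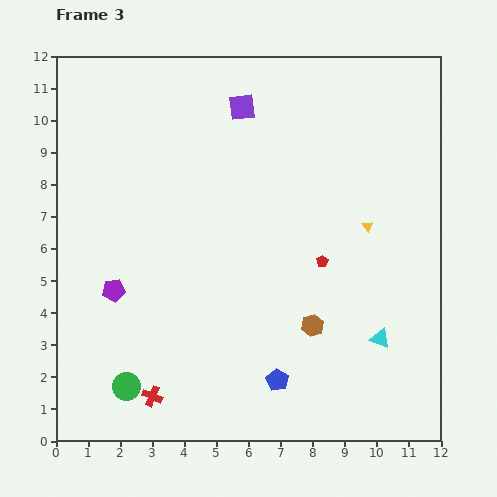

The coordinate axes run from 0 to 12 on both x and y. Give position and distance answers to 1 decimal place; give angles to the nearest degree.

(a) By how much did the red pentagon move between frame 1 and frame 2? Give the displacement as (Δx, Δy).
(2.7, 0.5)

The red pentagon was at (8.3, 4.6) in frame 1 and (11.0, 5.1) in frame 2.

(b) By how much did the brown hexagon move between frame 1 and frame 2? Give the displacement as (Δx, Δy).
(-1.4, 0.4)

The brown hexagon was at (10.9, 2.8) in frame 1 and (9.5, 3.2) in frame 2.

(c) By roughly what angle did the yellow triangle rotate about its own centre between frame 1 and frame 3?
35° counter-clockwise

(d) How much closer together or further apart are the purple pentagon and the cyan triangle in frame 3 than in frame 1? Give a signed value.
+1.4

Distance in frame 1: 7.0. Distance in frame 3: 8.4.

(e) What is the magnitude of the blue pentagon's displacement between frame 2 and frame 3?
2.8

The blue pentagon moved from (4.2, 2.8) to (6.9, 1.9), a distance of √(2.7² + 0.9²) ≈ 2.8.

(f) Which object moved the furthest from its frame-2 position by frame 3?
the purple pentagon

(moved 4.4; next 2.9)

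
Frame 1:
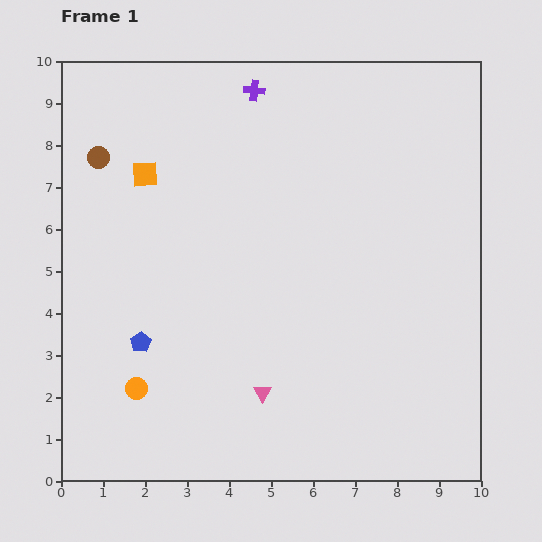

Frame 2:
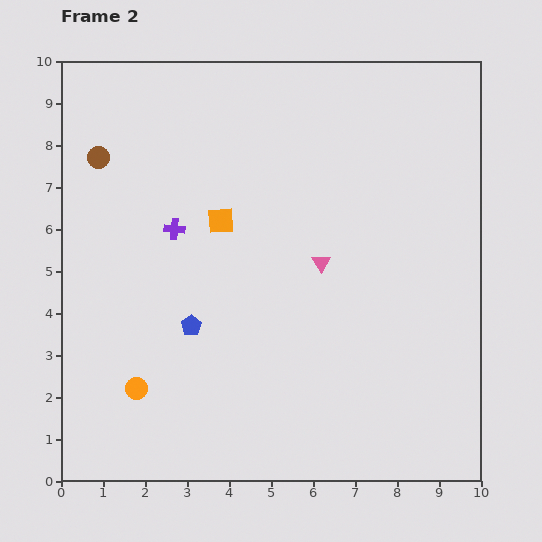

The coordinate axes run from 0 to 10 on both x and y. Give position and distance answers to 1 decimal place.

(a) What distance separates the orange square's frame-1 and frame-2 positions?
2.1

The orange square moved from (2.0, 7.3) to (3.8, 6.2), a distance of √(1.8² + 1.1²) ≈ 2.1.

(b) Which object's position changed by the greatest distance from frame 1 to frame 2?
the purple cross

(moved 3.8; next 3.4)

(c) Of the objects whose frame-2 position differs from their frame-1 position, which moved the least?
the blue pentagon

(moved 1.3)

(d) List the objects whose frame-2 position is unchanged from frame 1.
the orange circle, the brown circle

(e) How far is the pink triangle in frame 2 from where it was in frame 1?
3.4

The pink triangle moved from (4.8, 2.1) to (6.2, 5.2), a distance of √(1.4² + 3.1²) ≈ 3.4.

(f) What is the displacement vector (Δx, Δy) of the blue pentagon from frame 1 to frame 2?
(1.2, 0.4)

The blue pentagon was at (1.9, 3.3) in frame 1 and (3.1, 3.7) in frame 2.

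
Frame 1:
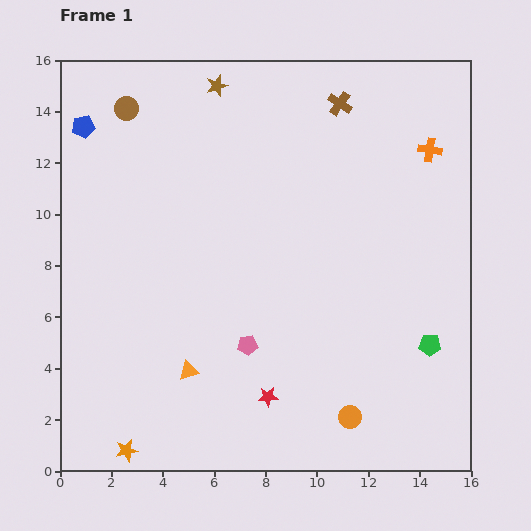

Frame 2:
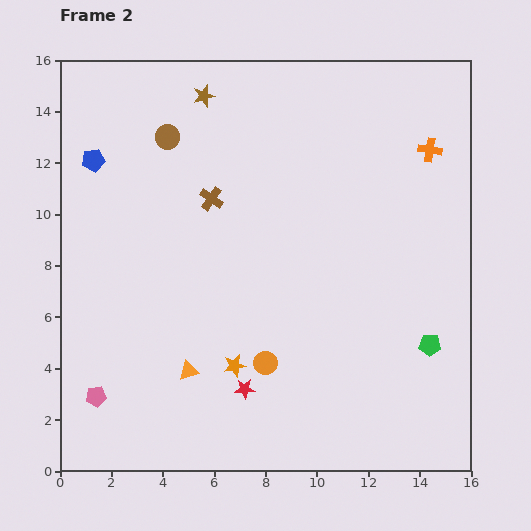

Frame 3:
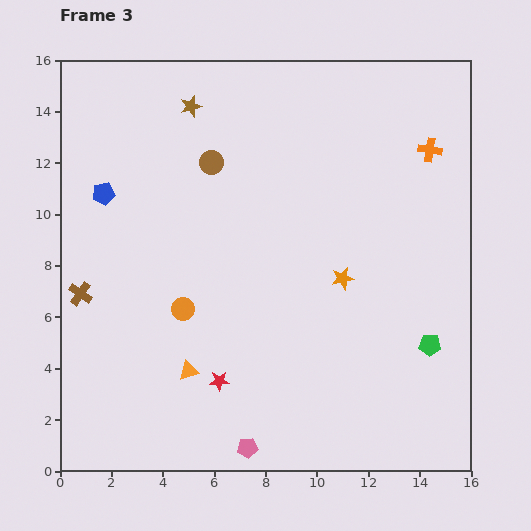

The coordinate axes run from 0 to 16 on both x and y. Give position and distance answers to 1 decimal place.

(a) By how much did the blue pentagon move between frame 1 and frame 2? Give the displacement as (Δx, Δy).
(0.4, -1.3)

The blue pentagon was at (0.9, 13.4) in frame 1 and (1.3, 12.1) in frame 2.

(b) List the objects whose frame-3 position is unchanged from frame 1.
the orange cross, the green pentagon, the orange triangle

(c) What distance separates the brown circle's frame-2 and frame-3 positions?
2.0

The brown circle moved from (4.2, 13.0) to (5.9, 12.0), a distance of √(1.7² + 1.0²) ≈ 2.0.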